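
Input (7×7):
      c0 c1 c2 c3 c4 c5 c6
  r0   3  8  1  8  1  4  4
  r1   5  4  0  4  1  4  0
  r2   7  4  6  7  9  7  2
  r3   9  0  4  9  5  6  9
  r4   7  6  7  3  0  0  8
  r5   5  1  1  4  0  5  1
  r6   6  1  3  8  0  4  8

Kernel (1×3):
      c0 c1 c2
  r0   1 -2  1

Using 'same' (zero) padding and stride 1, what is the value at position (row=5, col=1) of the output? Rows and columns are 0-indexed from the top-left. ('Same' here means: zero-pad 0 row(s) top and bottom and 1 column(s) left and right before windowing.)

The receptive field on the zero-padded input at this output position is [5 1 1]. Elementwise product with the kernel and sum: 5·1 + 1·-2 + 1·1.

4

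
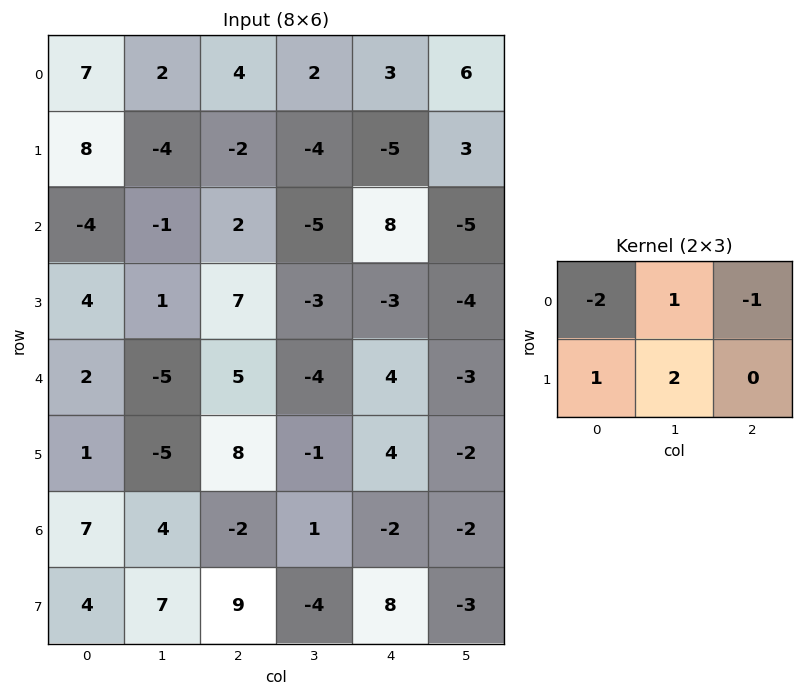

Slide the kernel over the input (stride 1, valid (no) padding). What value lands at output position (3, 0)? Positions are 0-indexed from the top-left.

The receptive field on the input at this output position is [4 1 7 / 2 -5 5]. Elementwise product with the kernel and sum: 4·-2 + 1·1 + 7·-1 + 2·1 + -5·2.

-22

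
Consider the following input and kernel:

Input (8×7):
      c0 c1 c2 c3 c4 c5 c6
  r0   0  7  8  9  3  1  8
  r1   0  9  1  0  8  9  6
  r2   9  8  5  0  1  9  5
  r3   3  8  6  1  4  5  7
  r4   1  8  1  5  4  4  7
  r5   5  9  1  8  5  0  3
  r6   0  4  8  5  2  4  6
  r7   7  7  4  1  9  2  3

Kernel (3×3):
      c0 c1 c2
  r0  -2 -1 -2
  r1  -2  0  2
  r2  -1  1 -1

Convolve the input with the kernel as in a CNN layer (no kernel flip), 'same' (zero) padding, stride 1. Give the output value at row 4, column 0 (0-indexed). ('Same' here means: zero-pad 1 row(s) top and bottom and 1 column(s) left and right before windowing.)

The receptive field on the zero-padded input at this output position is [0 3 8 / 0 1 8 / 0 5 9]. Elementwise product with the kernel and sum: 0·-2 + 3·-1 + 8·-2 + 0·-2 + 8·2 + 0·-1 + 5·1 + 9·-1.

-7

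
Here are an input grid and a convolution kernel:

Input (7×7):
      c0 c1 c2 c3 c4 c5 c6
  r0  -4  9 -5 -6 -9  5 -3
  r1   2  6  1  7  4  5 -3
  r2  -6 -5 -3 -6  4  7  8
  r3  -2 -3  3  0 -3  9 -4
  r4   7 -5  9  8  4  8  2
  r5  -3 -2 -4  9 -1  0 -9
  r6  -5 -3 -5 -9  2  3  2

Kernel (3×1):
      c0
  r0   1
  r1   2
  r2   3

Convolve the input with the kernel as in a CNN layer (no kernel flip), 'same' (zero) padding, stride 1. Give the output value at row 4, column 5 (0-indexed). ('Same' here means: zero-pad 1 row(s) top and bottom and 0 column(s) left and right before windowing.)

25

The receptive field on the zero-padded input at this output position is [9 / 8 / 0]. Elementwise product with the kernel and sum: 9·1 + 8·2 + 0·3.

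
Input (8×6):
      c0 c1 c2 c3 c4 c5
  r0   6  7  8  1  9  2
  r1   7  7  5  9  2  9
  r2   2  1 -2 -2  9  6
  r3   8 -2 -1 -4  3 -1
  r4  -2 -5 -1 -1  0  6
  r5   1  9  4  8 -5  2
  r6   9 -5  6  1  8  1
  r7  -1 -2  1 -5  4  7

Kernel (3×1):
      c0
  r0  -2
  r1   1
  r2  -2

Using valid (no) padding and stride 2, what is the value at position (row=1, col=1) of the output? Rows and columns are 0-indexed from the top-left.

The receptive field on the input at this output position is [-2 / -1 / -1]. Elementwise product with the kernel and sum: -2·-2 + -1·1 + -1·-2.

5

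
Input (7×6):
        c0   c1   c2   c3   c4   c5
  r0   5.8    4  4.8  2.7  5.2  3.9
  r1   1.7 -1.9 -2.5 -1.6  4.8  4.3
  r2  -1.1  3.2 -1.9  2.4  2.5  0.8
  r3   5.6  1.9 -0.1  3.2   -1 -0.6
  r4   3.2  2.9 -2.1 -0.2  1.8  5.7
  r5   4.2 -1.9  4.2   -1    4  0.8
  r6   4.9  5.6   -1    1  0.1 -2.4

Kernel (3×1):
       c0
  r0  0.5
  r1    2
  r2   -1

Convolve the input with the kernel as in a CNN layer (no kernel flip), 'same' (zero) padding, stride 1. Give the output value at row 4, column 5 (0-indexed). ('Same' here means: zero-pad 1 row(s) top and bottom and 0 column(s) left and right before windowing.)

10.3

The receptive field on the zero-padded input at this output position is [-0.6 / 5.7 / 0.8]. Elementwise product with the kernel and sum: -0.6·0.5 + 5.7·2 + 0.8·-1.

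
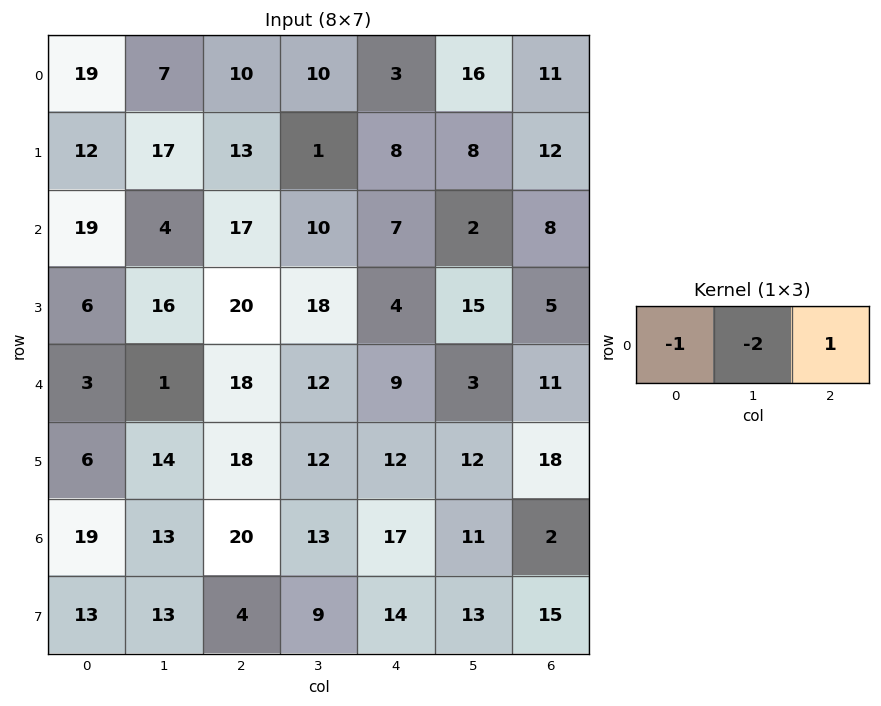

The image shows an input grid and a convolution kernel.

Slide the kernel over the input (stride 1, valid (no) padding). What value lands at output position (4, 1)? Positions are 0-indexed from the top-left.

-25

The receptive field on the input at this output position is [1 18 12]. Elementwise product with the kernel and sum: 1·-1 + 18·-2 + 12·1.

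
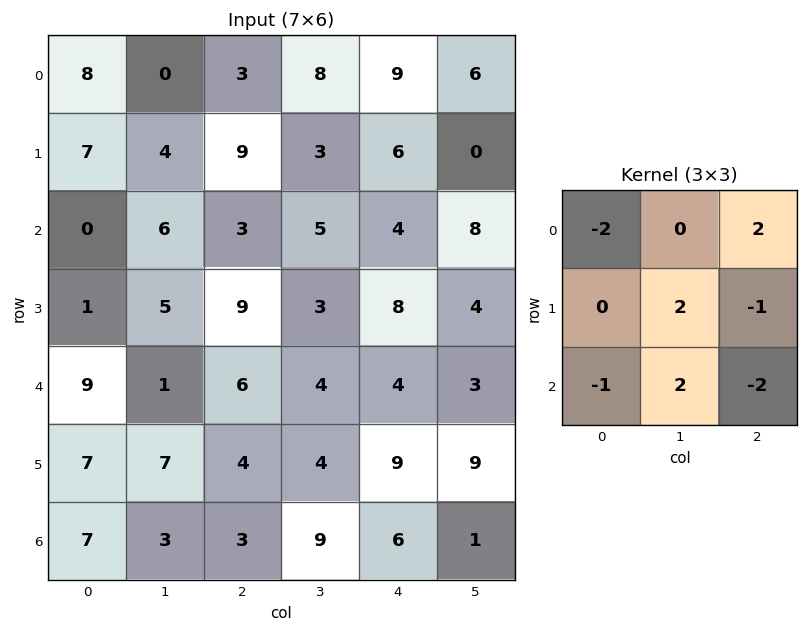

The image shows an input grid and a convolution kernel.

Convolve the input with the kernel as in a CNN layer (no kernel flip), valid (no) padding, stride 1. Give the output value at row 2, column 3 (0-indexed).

The receptive field on the input at this output position is [5 4 8 / 3 8 4 / 4 4 3]. Elementwise product with the kernel and sum: 5·-2 + 8·2 + 8·2 + 4·-1 + 4·-1 + 4·2 + 3·-2.

16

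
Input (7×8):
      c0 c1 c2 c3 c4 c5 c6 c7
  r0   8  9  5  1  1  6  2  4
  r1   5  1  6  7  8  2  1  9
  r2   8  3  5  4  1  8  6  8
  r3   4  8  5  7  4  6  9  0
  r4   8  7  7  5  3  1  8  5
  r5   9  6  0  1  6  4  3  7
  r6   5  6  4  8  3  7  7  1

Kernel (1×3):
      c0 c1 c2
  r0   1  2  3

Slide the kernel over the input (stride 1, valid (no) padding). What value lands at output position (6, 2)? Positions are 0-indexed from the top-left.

29

The receptive field on the input at this output position is [4 8 3]. Elementwise product with the kernel and sum: 4·1 + 8·2 + 3·3.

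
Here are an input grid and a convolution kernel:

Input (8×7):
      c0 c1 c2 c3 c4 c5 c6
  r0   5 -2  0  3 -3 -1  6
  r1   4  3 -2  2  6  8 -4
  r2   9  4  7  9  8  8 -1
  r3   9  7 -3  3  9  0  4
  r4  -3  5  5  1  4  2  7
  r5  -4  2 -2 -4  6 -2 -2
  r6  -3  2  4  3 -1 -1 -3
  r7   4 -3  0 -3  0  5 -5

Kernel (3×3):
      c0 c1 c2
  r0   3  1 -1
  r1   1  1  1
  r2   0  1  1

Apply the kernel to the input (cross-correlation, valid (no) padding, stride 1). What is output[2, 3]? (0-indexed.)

45

The receptive field on the input at this output position is [9 8 8 / 3 9 0 / 1 4 2]. Elementwise product with the kernel and sum: 9·3 + 8·1 + 8·-1 + 3·1 + 9·1 + 0·1 + 4·1 + 2·1.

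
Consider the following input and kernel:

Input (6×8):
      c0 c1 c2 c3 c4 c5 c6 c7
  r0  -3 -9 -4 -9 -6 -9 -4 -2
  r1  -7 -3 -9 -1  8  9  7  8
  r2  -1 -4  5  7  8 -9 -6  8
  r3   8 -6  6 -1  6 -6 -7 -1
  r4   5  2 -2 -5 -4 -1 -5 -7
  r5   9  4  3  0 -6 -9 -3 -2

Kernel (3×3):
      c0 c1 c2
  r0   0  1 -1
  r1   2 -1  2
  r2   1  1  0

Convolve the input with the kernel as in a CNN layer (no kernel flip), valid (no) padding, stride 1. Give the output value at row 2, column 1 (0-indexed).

-22

The receptive field on the input at this output position is [-4 5 7 / -6 6 -1 / 2 -2 -5]. Elementwise product with the kernel and sum: 5·1 + 7·-1 + -6·2 + 6·-1 + -1·2 + 2·1 + -2·1.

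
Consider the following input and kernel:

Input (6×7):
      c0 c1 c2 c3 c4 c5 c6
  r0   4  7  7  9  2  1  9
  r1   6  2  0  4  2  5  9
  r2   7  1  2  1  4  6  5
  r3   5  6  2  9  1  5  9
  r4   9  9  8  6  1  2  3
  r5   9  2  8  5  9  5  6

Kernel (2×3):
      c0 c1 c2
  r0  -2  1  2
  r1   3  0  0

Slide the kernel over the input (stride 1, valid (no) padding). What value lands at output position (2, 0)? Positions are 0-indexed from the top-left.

The receptive field on the input at this output position is [7 1 2 / 5 6 2]. Elementwise product with the kernel and sum: 7·-2 + 1·1 + 2·2 + 5·3.

6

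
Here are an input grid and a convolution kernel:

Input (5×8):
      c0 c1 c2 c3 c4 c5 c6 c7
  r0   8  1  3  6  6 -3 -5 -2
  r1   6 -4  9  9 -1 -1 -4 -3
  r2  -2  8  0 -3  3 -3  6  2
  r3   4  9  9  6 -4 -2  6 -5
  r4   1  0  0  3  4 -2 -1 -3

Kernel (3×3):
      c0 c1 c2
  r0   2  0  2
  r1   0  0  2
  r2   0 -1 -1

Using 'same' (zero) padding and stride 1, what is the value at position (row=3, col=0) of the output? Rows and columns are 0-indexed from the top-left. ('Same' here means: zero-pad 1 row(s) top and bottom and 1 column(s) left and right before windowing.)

The receptive field on the zero-padded input at this output position is [0 -2 8 / 0 4 9 / 0 1 0]. Elementwise product with the kernel and sum: 0·2 + 8·2 + 9·2 + 1·-1 + 0·-1.

33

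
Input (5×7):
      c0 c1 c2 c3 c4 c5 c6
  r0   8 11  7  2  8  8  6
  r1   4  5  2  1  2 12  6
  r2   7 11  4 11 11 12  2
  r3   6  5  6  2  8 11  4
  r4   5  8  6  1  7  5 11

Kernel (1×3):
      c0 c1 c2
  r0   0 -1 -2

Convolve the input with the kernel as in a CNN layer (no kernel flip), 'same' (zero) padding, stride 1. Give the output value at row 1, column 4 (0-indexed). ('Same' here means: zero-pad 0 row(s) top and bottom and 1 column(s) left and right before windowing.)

The receptive field on the zero-padded input at this output position is [1 2 12]. Elementwise product with the kernel and sum: 2·-1 + 12·-2.

-26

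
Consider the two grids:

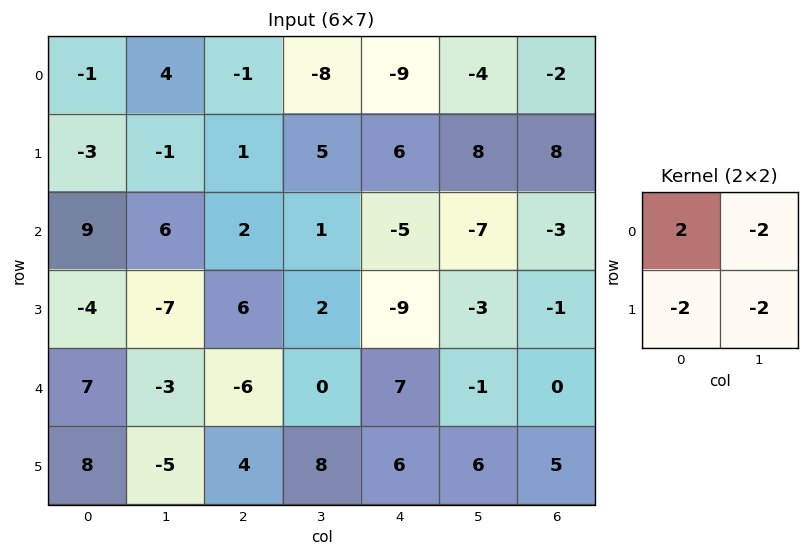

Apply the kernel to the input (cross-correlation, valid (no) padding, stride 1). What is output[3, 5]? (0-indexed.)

The receptive field on the input at this output position is [-3 -1 / -1 0]. Elementwise product with the kernel and sum: -3·2 + -1·-2 + -1·-2 + 0·-2.

-2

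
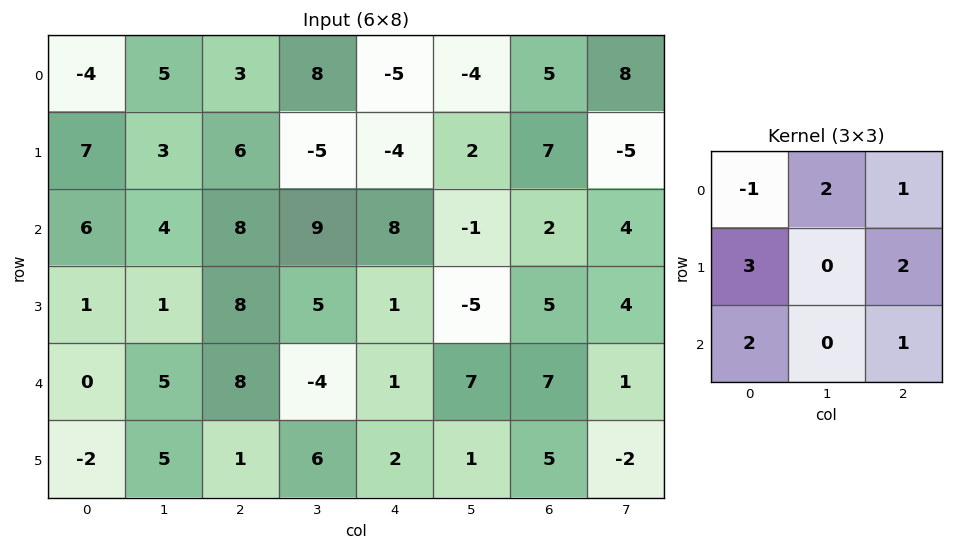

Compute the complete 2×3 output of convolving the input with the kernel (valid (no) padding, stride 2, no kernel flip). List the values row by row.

70 42 22
37 61 14

Output[0,0]: The receptive field on the input at this output position is [-4 5 3 / 7 3 6 / 6 4 8]. Elementwise product with the kernel and sum: -4·-1 + 5·2 + 3·1 + 7·3 + 6·2 + 6·2 + 8·1.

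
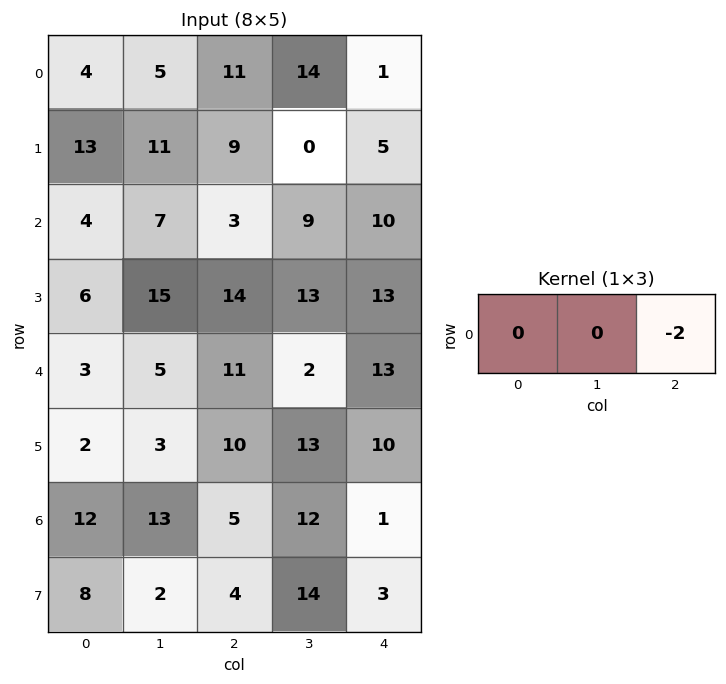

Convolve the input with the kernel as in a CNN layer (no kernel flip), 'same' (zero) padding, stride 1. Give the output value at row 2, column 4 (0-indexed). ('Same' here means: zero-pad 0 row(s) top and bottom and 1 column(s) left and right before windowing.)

0

The receptive field on the zero-padded input at this output position is [9 10 0]. Elementwise product with the kernel and sum: 0·-2.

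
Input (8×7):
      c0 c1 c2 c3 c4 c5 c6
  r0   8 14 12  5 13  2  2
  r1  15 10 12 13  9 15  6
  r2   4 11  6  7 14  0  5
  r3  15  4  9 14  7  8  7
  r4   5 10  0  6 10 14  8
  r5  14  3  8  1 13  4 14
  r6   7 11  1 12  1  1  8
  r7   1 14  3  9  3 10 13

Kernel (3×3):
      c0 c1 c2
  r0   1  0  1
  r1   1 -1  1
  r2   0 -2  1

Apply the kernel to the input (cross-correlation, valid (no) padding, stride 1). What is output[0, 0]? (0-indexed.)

21

The receptive field on the input at this output position is [8 14 12 / 15 10 12 / 4 11 6]. Elementwise product with the kernel and sum: 8·1 + 12·1 + 15·1 + 10·-1 + 12·1 + 11·-2 + 6·1.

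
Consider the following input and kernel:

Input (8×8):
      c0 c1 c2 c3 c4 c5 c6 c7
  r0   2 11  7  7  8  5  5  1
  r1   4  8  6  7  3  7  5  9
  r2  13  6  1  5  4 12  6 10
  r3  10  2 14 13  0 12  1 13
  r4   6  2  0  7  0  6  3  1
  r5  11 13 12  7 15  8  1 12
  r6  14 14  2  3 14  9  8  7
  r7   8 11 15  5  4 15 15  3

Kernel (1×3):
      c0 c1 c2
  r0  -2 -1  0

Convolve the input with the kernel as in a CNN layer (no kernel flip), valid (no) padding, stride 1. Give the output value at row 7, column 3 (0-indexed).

The receptive field on the input at this output position is [5 4 15]. Elementwise product with the kernel and sum: 5·-2 + 4·-1.

-14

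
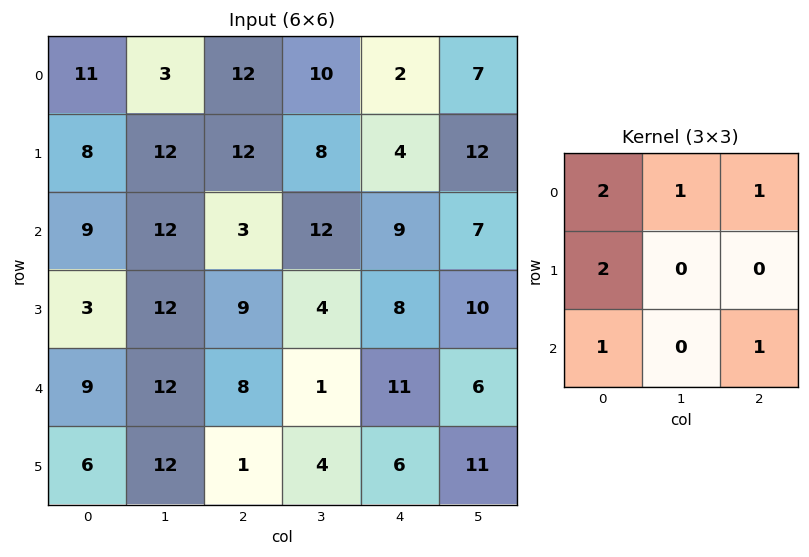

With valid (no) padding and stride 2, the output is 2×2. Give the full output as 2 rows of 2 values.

Output[0,0]: The receptive field on the input at this output position is [11 3 12 / 8 12 12 / 9 12 3]. Elementwise product with the kernel and sum: 11·2 + 3·1 + 12·1 + 8·2 + 9·1 + 3·1.

65 72
56 64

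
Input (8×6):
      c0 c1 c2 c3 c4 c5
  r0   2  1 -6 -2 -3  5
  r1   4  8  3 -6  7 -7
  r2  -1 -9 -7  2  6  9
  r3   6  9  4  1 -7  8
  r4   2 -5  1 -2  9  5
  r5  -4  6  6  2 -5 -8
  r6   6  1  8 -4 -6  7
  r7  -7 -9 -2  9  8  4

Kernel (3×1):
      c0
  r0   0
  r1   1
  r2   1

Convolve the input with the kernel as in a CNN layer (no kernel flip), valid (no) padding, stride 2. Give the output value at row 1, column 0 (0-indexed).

8

The receptive field on the input at this output position is [-1 / 6 / 2]. Elementwise product with the kernel and sum: 6·1 + 2·1.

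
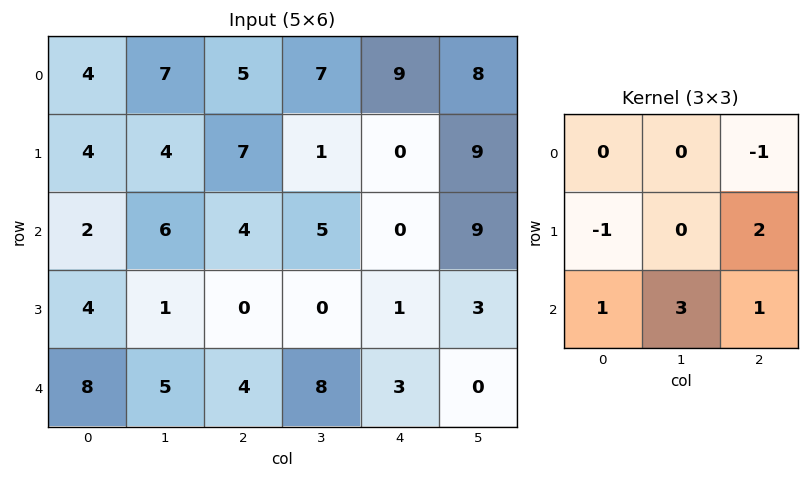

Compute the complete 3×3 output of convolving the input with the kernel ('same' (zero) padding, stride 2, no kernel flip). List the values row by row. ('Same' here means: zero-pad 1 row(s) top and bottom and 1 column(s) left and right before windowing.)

30 33 19
21 4 10
9 11 -11

Output[0,0]: The receptive field on the zero-padded input at this output position is [0 0 0 / 0 4 7 / 0 4 4]. Elementwise product with the kernel and sum: 0·-1 + 0·-1 + 7·2 + 0·1 + 4·3 + 4·1.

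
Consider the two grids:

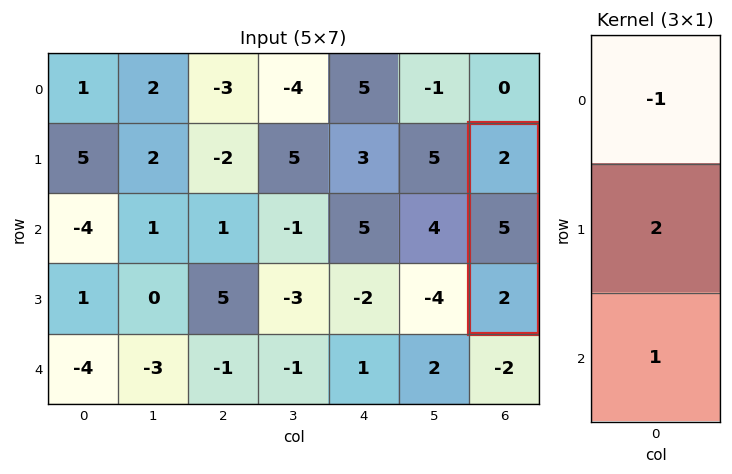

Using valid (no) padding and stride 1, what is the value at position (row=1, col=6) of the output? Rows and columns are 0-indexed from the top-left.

The receptive field on the input at this output position is [2 / 5 / 2]. Elementwise product with the kernel and sum: 2·-1 + 5·2 + 2·1.

10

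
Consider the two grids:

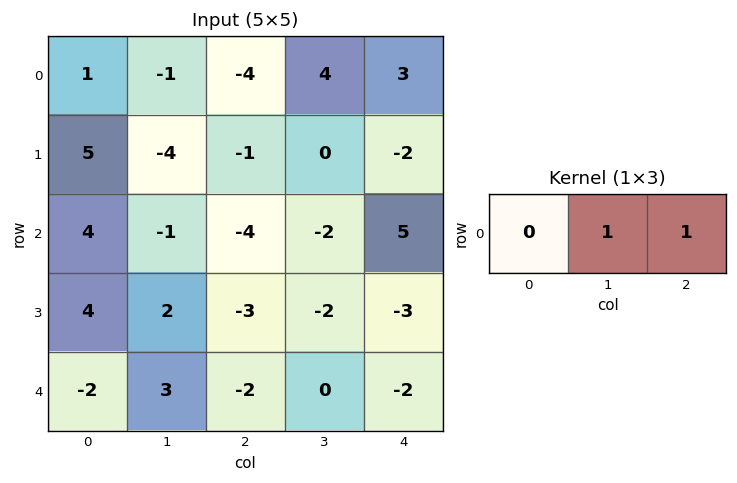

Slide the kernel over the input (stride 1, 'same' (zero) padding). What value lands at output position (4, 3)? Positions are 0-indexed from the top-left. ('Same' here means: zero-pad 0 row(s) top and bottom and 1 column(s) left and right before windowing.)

The receptive field on the zero-padded input at this output position is [-2 0 -2]. Elementwise product with the kernel and sum: 0·1 + -2·1.

-2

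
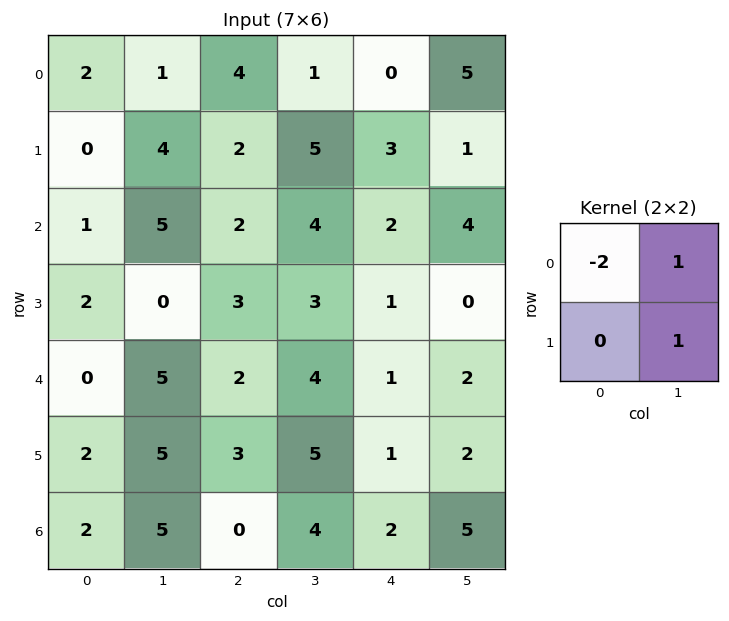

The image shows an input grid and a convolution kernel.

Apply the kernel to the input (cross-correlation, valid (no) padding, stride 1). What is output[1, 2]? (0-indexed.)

5

The receptive field on the input at this output position is [2 5 / 2 4]. Elementwise product with the kernel and sum: 2·-2 + 5·1 + 4·1.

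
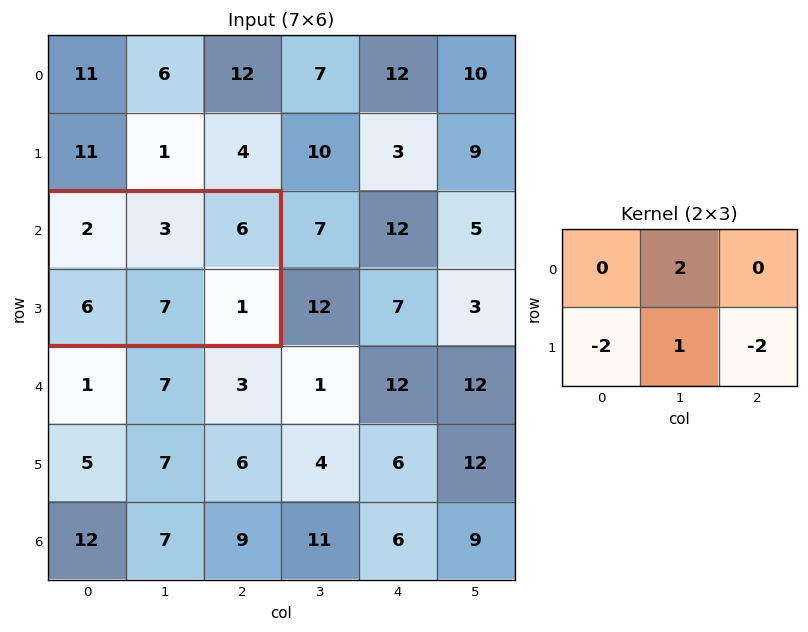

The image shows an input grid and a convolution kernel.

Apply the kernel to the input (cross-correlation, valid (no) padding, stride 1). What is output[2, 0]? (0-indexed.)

The receptive field on the input at this output position is [2 3 6 / 6 7 1]. Elementwise product with the kernel and sum: 3·2 + 6·-2 + 7·1 + 1·-2.

-1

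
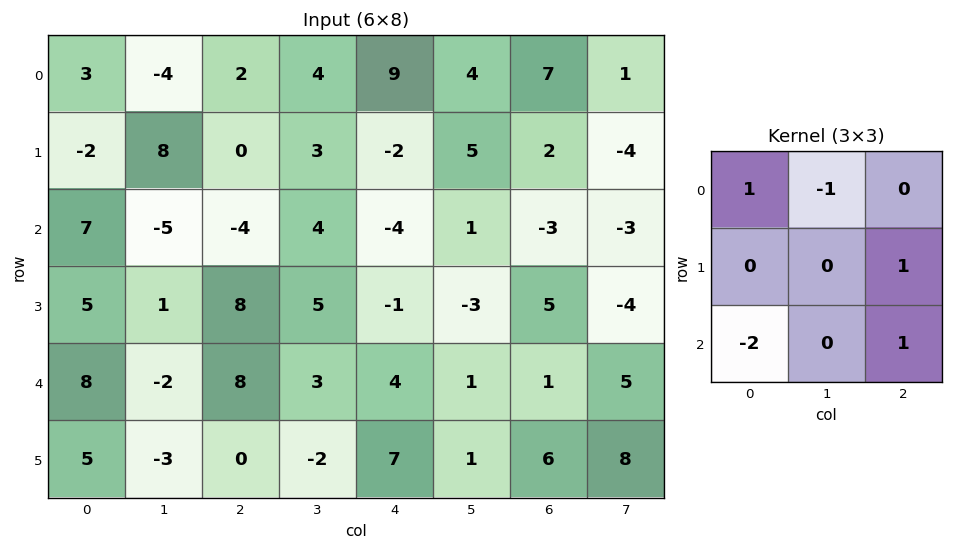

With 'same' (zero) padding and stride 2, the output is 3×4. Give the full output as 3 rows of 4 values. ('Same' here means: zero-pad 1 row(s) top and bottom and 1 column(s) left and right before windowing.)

Output[0,0]: The receptive field on the zero-padded input at this output position is [0 0 0 / 0 3 -4 / 0 -2 8]. Elementwise product with the kernel and sum: 0·1 + 0·-1 + -4·1 + 0·-2 + 8·1.
Output[0,1]: The receptive field on the zero-padded input at this output position is [0 0 0 / -4 2 4 / 8 0 3]. Elementwise product with the kernel and sum: 0·1 + 0·-1 + 4·1 + 8·-2 + 3·1.

4 -9 3 -13
-2 15 -7 2
-10 0 12 3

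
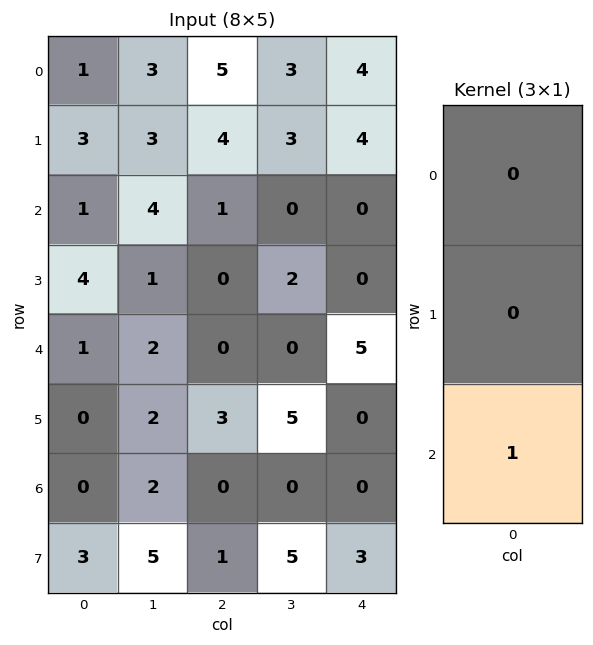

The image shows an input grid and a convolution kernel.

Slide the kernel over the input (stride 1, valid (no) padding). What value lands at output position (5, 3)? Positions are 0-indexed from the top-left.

The receptive field on the input at this output position is [5 / 0 / 5]. Elementwise product with the kernel and sum: 5·1.

5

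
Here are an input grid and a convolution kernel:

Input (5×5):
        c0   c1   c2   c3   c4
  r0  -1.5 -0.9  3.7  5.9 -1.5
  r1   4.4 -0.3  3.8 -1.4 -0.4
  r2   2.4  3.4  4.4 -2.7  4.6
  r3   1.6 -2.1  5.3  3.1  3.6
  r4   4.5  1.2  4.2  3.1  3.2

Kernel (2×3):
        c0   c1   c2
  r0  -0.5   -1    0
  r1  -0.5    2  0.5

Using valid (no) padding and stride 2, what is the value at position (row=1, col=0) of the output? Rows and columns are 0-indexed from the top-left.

The receptive field on the input at this output position is [2.4 3.4 4.4 / 1.6 -2.1 5.3]. Elementwise product with the kernel and sum: 2.4·-0.5 + 3.4·-1 + 1.6·-0.5 + -2.1·2 + 5.3·0.5.

-6.95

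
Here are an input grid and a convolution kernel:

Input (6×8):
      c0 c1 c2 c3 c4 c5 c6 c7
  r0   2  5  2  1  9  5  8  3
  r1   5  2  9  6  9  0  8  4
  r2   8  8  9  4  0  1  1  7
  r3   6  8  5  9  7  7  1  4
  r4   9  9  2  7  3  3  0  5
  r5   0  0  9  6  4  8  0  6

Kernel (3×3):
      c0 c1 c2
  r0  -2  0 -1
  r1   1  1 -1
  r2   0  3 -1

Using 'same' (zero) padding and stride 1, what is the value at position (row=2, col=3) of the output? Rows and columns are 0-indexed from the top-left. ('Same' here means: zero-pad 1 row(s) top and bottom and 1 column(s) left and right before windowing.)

The receptive field on the zero-padded input at this output position is [9 6 9 / 9 4 0 / 5 9 7]. Elementwise product with the kernel and sum: 9·-2 + 9·-1 + 9·1 + 4·1 + 0·-1 + 9·3 + 7·-1.

6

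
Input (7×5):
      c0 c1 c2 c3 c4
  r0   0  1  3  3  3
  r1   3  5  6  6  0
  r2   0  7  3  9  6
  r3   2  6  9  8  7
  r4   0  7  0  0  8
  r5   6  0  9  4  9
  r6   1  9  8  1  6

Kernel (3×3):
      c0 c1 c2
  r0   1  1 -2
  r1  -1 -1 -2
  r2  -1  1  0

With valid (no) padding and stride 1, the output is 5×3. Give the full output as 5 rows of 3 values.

Output[0,0]: The receptive field on the input at this output position is [0 1 3 / 3 5 6 / 0 7 3]. Elementwise product with the kernel and sum: 0·1 + 1·1 + 3·-2 + 3·-1 + 5·-1 + 6·-2 + 0·-1 + 7·1.

-18 -29 -6
-13 -26 -13
-18 -46 -31
-23 1 -18
-9 -11 -54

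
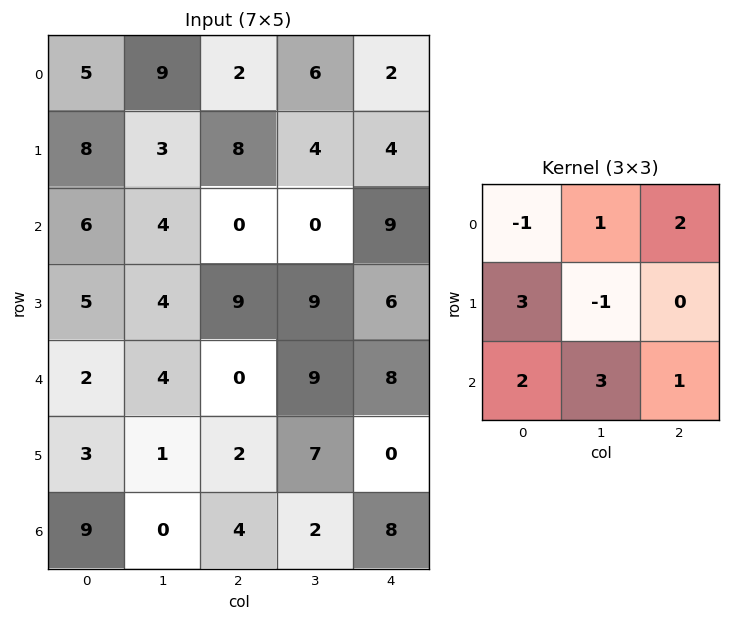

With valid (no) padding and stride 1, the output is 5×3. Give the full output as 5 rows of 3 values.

53 14 37
56 69 55
25 16 71
30 50 28
32 29 46

Output[0,0]: The receptive field on the input at this output position is [5 9 2 / 8 3 8 / 6 4 0]. Elementwise product with the kernel and sum: 5·-1 + 9·1 + 2·2 + 8·3 + 3·-1 + 6·2 + 4·3 + 0·1.
Output[0,1]: The receptive field on the input at this output position is [9 2 6 / 3 8 4 / 4 0 0]. Elementwise product with the kernel and sum: 9·-1 + 2·1 + 6·2 + 3·3 + 8·-1 + 4·2 + 0·3 + 0·1.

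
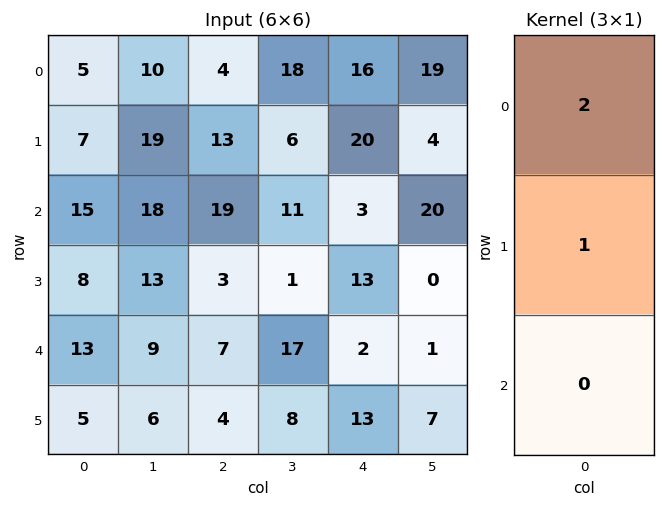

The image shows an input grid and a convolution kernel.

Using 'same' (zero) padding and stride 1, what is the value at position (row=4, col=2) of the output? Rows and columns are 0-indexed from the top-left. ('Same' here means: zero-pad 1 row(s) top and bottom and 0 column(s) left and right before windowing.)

13

The receptive field on the zero-padded input at this output position is [3 / 7 / 4]. Elementwise product with the kernel and sum: 3·2 + 7·1.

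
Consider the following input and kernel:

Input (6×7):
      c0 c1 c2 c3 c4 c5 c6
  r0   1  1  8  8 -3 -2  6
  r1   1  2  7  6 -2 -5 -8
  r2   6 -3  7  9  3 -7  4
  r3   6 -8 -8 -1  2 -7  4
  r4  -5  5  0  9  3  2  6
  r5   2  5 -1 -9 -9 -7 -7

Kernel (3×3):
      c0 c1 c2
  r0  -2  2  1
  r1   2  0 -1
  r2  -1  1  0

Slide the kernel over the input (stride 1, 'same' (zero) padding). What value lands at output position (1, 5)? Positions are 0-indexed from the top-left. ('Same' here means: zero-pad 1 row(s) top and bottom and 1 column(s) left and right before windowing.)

2

The receptive field on the zero-padded input at this output position is [-3 -2 6 / -2 -5 -8 / 3 -7 4]. Elementwise product with the kernel and sum: -3·-2 + -2·2 + 6·1 + -2·2 + -8·-1 + 3·-1 + -7·1.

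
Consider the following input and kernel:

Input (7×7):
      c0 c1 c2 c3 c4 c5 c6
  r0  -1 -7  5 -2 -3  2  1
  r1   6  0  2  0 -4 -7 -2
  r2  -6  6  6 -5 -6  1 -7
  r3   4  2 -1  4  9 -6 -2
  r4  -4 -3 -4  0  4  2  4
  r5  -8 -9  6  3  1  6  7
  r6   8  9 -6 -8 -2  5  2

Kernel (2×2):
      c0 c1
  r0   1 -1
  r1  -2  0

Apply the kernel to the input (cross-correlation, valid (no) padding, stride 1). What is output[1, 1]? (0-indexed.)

The receptive field on the input at this output position is [0 2 / 6 6]. Elementwise product with the kernel and sum: 0·1 + 2·-1 + 6·-2.

-14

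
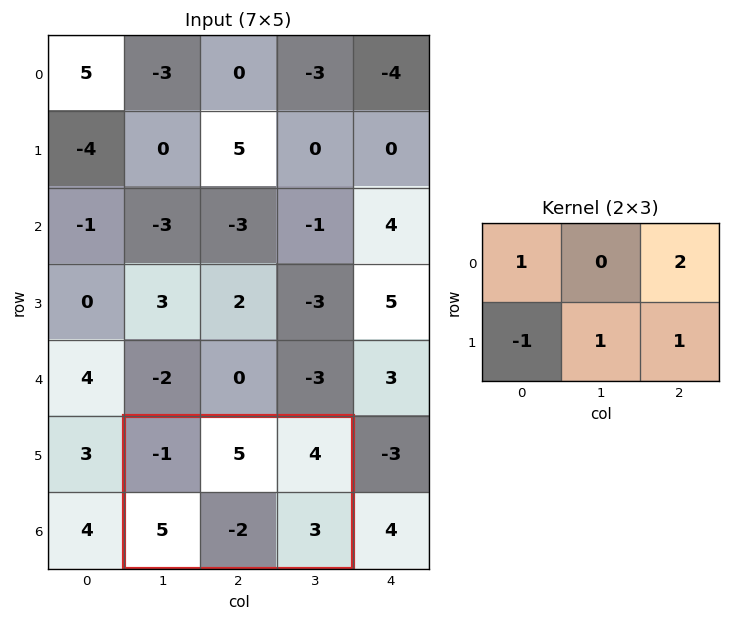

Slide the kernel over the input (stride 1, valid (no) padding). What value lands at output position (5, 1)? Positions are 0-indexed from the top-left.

The receptive field on the input at this output position is [-1 5 4 / 5 -2 3]. Elementwise product with the kernel and sum: -1·1 + 4·2 + 5·-1 + -2·1 + 3·1.

3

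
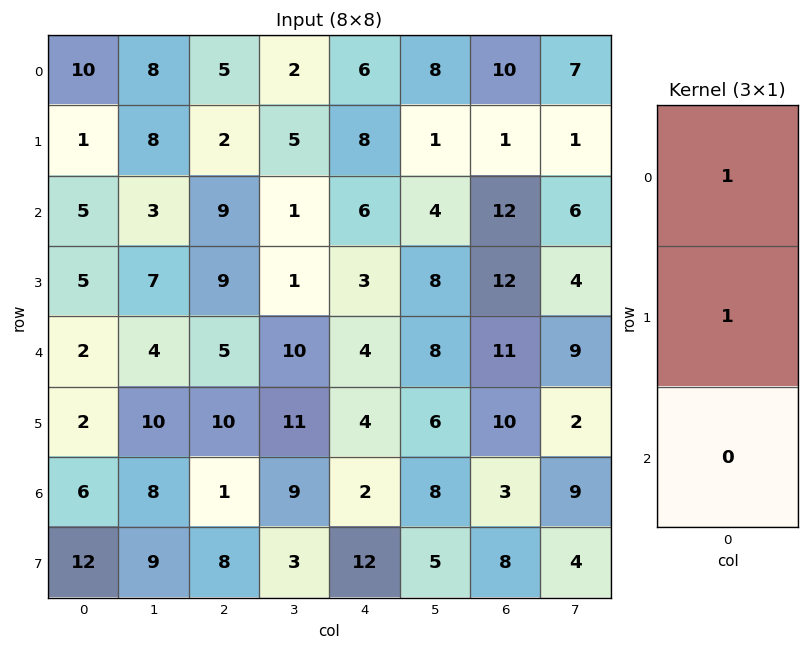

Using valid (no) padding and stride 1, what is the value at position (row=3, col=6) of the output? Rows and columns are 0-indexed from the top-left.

23

The receptive field on the input at this output position is [12 / 11 / 10]. Elementwise product with the kernel and sum: 12·1 + 11·1.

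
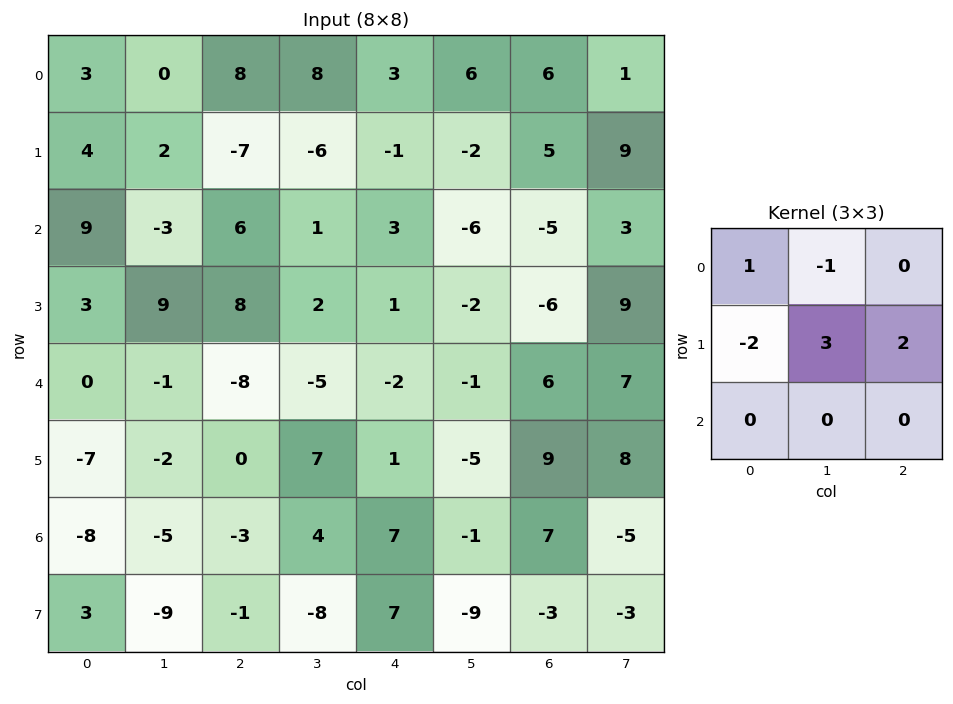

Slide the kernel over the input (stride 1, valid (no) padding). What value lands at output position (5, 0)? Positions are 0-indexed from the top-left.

-10

The receptive field on the input at this output position is [-7 -2 0 / -8 -5 -3 / 3 -9 -1]. Elementwise product with the kernel and sum: -7·1 + -2·-1 + -8·-2 + -5·3 + -3·2.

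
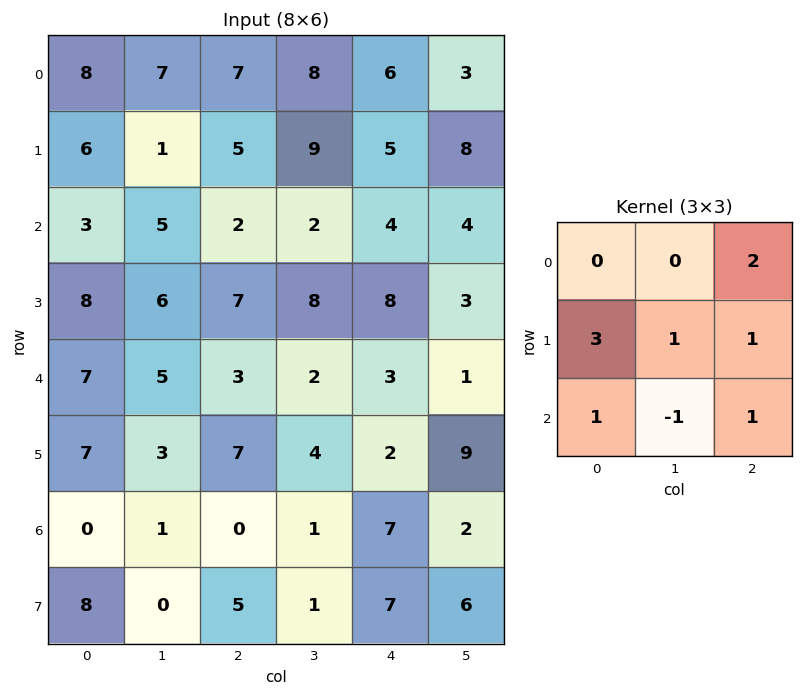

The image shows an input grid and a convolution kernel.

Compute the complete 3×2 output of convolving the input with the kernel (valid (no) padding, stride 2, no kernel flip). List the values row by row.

Output[0,0]: The receptive field on the input at this output position is [8 7 7 / 6 1 5 / 3 5 2]. Elementwise product with the kernel and sum: 7·2 + 6·3 + 1·1 + 5·1 + 3·1 + 5·-1 + 2·1.

38 45
46 49
36 39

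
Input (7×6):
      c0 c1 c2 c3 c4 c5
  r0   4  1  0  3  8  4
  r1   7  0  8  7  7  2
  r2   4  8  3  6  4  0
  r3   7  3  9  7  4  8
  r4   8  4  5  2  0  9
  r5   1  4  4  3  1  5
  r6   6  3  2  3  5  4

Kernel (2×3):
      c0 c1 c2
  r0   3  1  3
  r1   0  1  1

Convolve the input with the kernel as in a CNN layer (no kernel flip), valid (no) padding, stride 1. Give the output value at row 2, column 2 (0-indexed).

The receptive field on the input at this output position is [3 6 4 / 9 7 4]. Elementwise product with the kernel and sum: 3·3 + 6·1 + 4·3 + 7·1 + 4·1.

38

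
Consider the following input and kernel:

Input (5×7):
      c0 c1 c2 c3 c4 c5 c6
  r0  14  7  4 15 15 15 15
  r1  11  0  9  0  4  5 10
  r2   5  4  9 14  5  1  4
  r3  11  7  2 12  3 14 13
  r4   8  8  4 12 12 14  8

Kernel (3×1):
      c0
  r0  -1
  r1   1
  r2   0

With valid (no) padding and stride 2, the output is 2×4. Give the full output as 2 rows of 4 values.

Output[0,0]: The receptive field on the input at this output position is [14 / 11 / 5]. Elementwise product with the kernel and sum: 14·-1 + 11·1.
Output[0,1]: The receptive field on the input at this output position is [4 / 9 / 9]. Elementwise product with the kernel and sum: 4·-1 + 9·1.

-3 5 -11 -5
6 -7 -2 9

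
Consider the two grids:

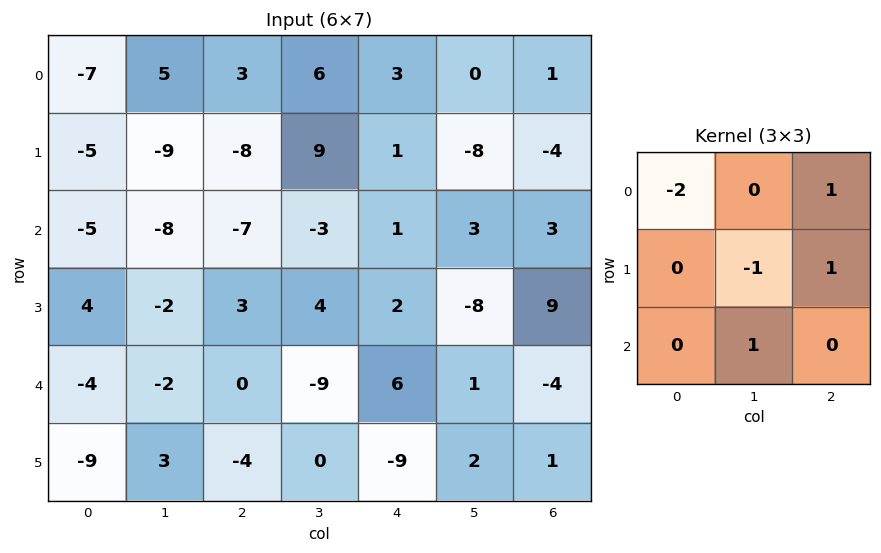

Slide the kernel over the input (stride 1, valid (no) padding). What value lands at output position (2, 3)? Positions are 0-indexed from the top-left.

The receptive field on the input at this output position is [-3 1 3 / 4 2 -8 / -9 6 1]. Elementwise product with the kernel and sum: -3·-2 + 3·1 + 2·-1 + -8·1 + 6·1.

5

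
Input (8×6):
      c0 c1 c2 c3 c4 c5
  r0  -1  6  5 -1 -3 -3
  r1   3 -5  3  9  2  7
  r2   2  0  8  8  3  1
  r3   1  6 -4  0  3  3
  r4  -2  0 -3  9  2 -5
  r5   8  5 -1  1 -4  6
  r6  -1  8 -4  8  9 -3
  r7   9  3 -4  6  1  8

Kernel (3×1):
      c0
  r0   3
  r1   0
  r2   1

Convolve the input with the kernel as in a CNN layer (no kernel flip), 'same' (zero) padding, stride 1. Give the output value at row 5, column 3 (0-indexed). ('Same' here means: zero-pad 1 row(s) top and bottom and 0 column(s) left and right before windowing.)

35

The receptive field on the zero-padded input at this output position is [9 / 1 / 8]. Elementwise product with the kernel and sum: 9·3 + 8·1.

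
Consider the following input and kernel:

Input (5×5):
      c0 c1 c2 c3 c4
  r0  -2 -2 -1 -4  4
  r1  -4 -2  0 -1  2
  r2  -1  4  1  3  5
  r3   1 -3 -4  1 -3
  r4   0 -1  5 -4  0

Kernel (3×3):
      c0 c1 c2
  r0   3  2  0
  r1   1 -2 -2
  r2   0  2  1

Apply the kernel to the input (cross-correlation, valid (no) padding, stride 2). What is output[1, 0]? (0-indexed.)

23

The receptive field on the input at this output position is [-1 4 1 / 1 -3 -4 / 0 -1 5]. Elementwise product with the kernel and sum: -1·3 + 4·2 + 1·1 + -3·-2 + -4·-2 + -1·2 + 5·1.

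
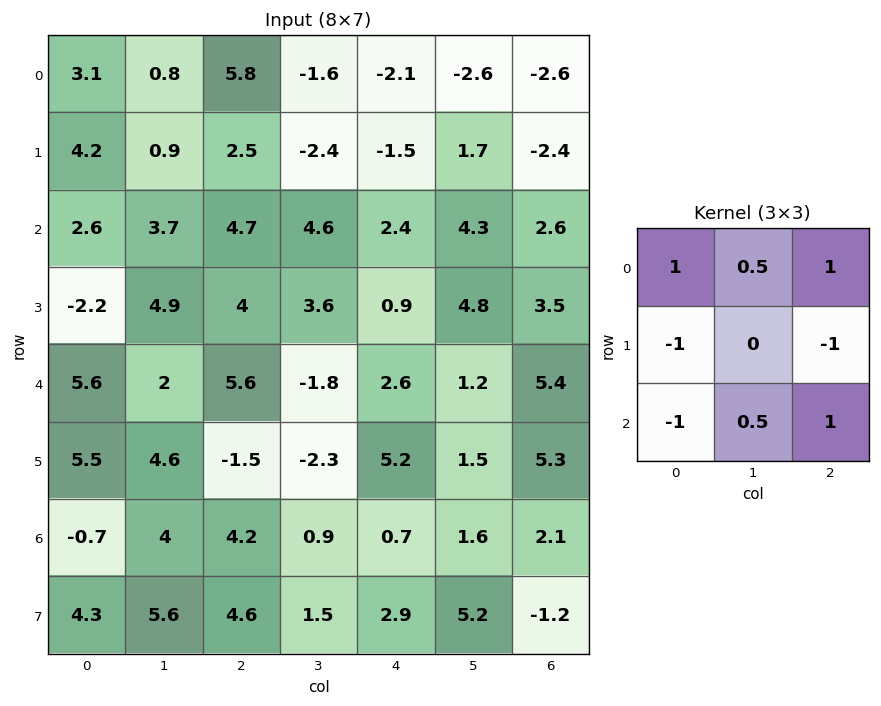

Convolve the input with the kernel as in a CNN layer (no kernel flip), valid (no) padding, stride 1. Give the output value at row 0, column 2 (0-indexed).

1.9

The receptive field on the input at this output position is [5.8 -1.6 -2.1 / 2.5 -2.4 -1.5 / 4.7 4.6 2.4]. Elementwise product with the kernel and sum: 5.8·1 + -1.6·0.5 + -2.1·1 + 2.5·-1 + -1.5·-1 + 4.7·-1 + 4.6·0.5 + 2.4·1.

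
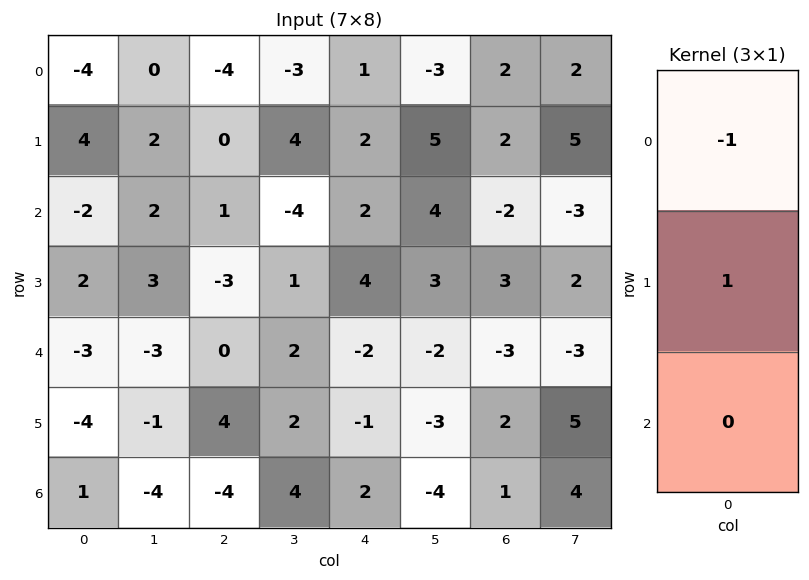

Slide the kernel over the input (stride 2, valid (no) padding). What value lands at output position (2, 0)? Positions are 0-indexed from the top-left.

-1

The receptive field on the input at this output position is [-3 / -4 / 1]. Elementwise product with the kernel and sum: -3·-1 + -4·1.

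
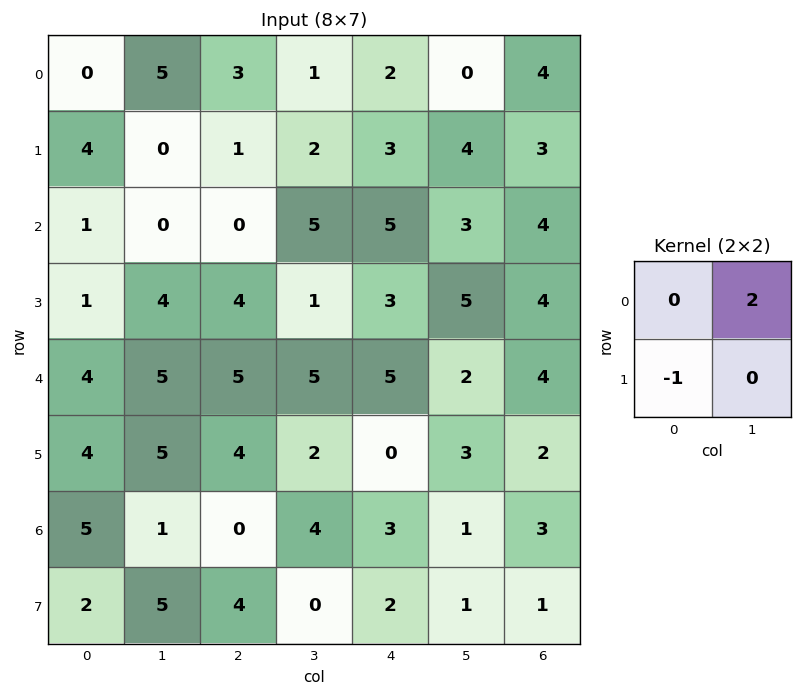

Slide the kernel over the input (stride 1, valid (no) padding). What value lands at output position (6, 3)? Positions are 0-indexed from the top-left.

The receptive field on the input at this output position is [4 3 / 0 2]. Elementwise product with the kernel and sum: 3·2 + 0·-1.

6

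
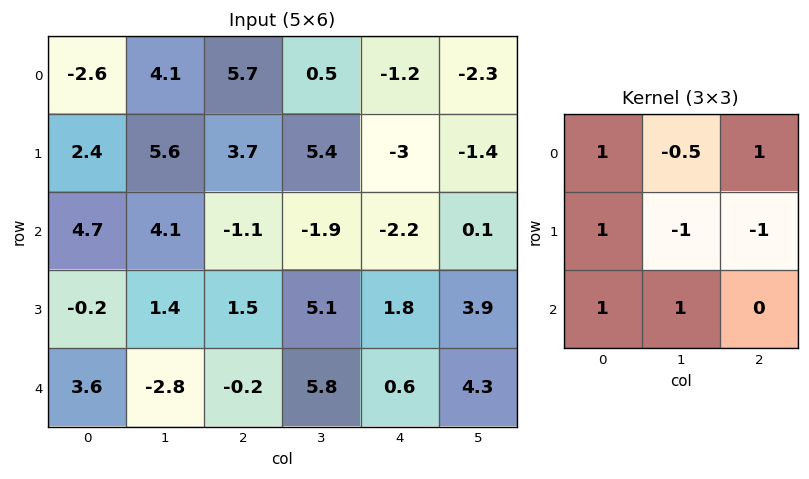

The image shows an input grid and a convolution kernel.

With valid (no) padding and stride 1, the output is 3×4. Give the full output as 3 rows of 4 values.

Output[0,0]: The receptive field on the input at this output position is [-2.6 4.1 5.7 / 2.4 5.6 3.7 / 4.7 4.1 -1.1]. Elementwise product with the kernel and sum: -2.6·1 + 4.1·-0.5 + 5.7·1 + 2.4·1 + 5.6·-1 + 3.7·-1 + 4.7·1 + 4.1·1.
Output[0,1]: The receptive field on the input at this output position is [4.1 5.7 0.5 / 5.6 3.7 5.4 / 4.1 -1.1 -1.9]. Elementwise product with the kernel and sum: 4.1·1 + 5.7·-0.5 + 0.5·1 + 5.6·1 + 3.7·-1 + 5.4·-1 + 4.1·1 + -1.1·1.

2.95 1.25 2.55 4.5
6.2 19.15 7.6 12.6
-0.75 -5.45 -2.15 5.1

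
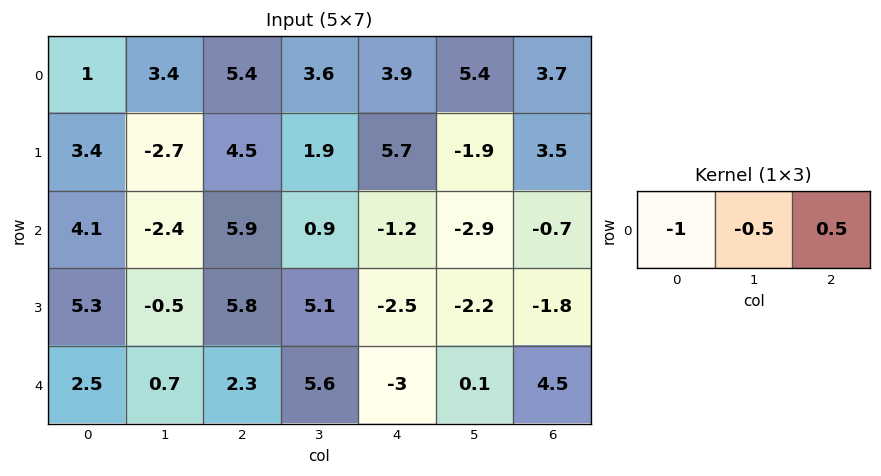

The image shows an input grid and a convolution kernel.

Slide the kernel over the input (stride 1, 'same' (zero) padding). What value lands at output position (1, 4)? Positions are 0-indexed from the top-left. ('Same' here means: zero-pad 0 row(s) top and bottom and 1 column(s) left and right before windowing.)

-5.7

The receptive field on the zero-padded input at this output position is [1.9 5.7 -1.9]. Elementwise product with the kernel and sum: 1.9·-1 + 5.7·-0.5 + -1.9·0.5.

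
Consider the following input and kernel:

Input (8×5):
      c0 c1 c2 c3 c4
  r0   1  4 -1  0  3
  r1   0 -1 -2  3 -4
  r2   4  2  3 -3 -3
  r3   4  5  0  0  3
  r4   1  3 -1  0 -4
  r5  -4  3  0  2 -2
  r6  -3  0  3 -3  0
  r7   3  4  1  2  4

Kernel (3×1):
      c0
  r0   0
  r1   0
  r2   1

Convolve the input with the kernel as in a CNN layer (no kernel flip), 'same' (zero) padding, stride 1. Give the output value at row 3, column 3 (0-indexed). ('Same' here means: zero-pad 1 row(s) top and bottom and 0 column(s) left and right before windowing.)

The receptive field on the zero-padded input at this output position is [-3 / 0 / 0]. Elementwise product with the kernel and sum: 0·1.

0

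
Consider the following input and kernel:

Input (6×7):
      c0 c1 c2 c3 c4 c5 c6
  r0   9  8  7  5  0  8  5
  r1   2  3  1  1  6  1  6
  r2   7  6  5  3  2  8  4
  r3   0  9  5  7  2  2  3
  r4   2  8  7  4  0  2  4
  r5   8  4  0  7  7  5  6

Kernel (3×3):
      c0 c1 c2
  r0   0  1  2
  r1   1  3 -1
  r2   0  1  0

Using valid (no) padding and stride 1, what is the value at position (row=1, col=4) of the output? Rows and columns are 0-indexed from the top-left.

37

The receptive field on the input at this output position is [6 1 6 / 2 8 4 / 2 2 3]. Elementwise product with the kernel and sum: 1·1 + 6·2 + 2·1 + 8·3 + 4·-1 + 2·1.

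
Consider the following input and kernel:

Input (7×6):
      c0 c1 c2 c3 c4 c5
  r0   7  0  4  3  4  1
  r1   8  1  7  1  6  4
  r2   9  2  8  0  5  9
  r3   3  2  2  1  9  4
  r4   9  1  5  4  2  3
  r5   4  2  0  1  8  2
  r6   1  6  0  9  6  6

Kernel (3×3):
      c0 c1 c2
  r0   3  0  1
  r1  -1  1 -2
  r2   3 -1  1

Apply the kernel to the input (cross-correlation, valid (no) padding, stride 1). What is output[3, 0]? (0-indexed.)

3

The receptive field on the input at this output position is [3 2 2 / 9 1 5 / 4 2 0]. Elementwise product with the kernel and sum: 3·3 + 2·1 + 9·-1 + 1·1 + 5·-2 + 4·3 + 2·-1 + 0·1.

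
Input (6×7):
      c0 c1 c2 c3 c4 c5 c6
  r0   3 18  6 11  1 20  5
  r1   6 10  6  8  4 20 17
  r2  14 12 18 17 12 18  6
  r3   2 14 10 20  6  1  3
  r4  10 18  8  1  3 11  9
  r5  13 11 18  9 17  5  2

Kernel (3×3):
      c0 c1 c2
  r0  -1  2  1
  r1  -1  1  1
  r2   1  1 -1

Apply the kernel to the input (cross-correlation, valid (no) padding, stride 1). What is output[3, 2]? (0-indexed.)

42

The receptive field on the input at this output position is [10 20 6 / 8 1 3 / 18 9 17]. Elementwise product with the kernel and sum: 10·-1 + 20·2 + 6·1 + 8·-1 + 1·1 + 3·1 + 18·1 + 9·1 + 17·-1.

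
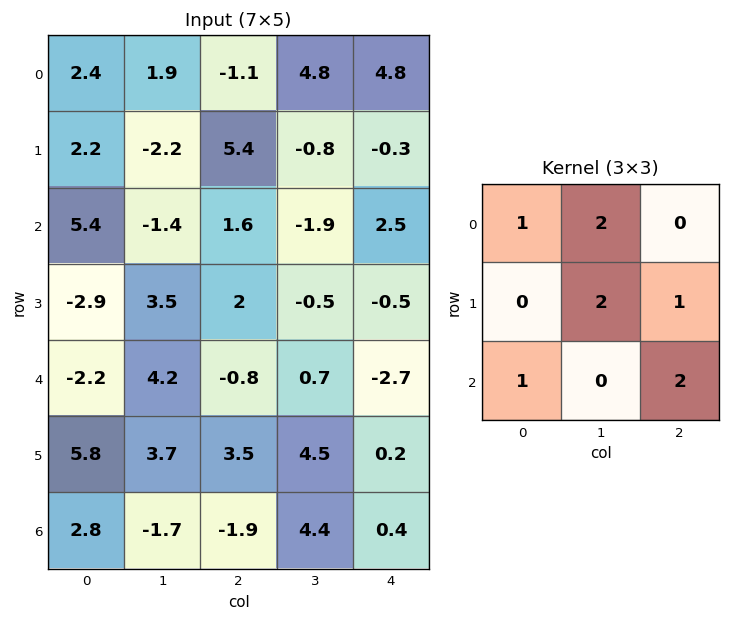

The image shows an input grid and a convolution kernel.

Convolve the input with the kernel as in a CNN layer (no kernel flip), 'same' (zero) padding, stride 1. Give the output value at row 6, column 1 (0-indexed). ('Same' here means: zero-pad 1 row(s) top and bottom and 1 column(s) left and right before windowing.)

7.9

The receptive field on the zero-padded input at this output position is [5.8 3.7 3.5 / 2.8 -1.7 -1.9 / 0 0 0]. Elementwise product with the kernel and sum: 5.8·1 + 3.7·2 + -1.7·2 + -1.9·1 + 0·1 + 0·2.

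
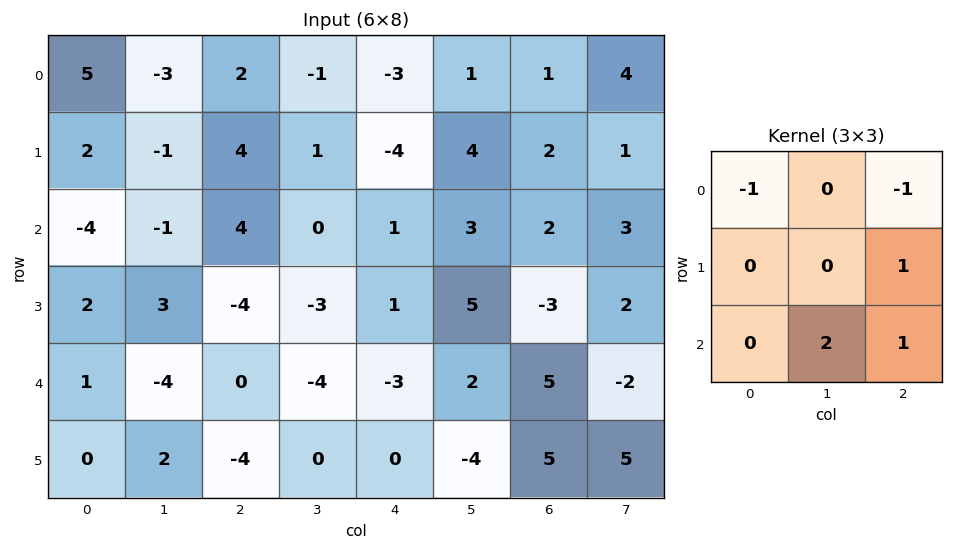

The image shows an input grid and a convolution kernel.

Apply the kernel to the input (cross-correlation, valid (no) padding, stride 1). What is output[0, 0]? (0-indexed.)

The receptive field on the input at this output position is [5 -3 2 / 2 -1 4 / -4 -1 4]. Elementwise product with the kernel and sum: 5·-1 + 2·-1 + 4·1 + -1·2 + 4·1.

-1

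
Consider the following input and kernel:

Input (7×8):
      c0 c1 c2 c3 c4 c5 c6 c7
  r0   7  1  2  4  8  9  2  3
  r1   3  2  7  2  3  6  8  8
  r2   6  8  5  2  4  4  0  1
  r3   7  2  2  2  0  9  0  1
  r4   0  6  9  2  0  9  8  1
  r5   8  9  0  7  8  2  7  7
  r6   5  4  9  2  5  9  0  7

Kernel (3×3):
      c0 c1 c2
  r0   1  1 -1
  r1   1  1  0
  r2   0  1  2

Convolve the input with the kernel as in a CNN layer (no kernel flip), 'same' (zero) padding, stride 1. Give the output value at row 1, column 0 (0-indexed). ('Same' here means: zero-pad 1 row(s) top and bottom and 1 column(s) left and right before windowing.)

31

The receptive field on the zero-padded input at this output position is [0 7 1 / 0 3 2 / 0 6 8]. Elementwise product with the kernel and sum: 0·1 + 7·1 + 1·-1 + 0·1 + 3·1 + 6·1 + 8·2.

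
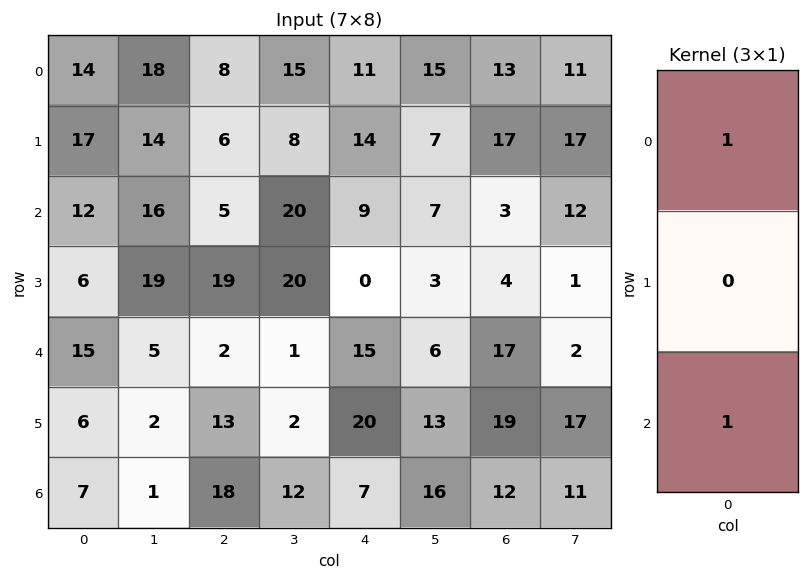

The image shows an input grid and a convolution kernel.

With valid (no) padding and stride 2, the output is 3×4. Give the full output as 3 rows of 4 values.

26 13 20 16
27 7 24 20
22 20 22 29

Output[0,0]: The receptive field on the input at this output position is [14 / 17 / 12]. Elementwise product with the kernel and sum: 14·1 + 12·1.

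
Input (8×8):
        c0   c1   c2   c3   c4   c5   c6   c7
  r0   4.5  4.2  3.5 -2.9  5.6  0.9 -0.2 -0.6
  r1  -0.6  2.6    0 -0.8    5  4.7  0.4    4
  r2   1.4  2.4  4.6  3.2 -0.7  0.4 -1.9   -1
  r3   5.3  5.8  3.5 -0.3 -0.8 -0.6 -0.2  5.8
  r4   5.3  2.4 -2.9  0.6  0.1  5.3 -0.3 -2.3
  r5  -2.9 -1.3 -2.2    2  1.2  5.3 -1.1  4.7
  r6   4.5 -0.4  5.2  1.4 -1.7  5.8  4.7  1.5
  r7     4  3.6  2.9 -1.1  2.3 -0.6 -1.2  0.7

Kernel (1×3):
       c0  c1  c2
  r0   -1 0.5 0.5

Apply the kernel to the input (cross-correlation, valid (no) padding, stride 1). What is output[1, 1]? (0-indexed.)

-3

The receptive field on the input at this output position is [2.6 0 -0.8]. Elementwise product with the kernel and sum: 2.6·-1 + 0·0.5 + -0.8·0.5.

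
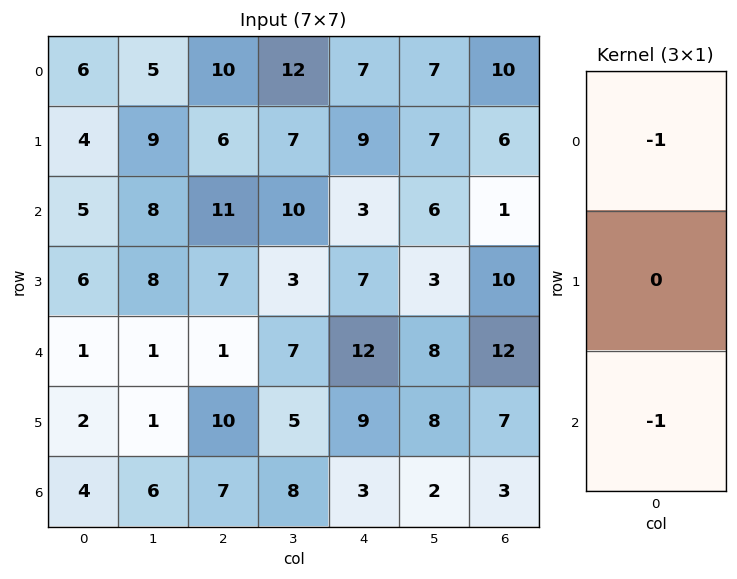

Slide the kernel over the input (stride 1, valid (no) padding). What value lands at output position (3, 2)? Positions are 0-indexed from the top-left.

-17

The receptive field on the input at this output position is [7 / 1 / 10]. Elementwise product with the kernel and sum: 7·-1 + 10·-1.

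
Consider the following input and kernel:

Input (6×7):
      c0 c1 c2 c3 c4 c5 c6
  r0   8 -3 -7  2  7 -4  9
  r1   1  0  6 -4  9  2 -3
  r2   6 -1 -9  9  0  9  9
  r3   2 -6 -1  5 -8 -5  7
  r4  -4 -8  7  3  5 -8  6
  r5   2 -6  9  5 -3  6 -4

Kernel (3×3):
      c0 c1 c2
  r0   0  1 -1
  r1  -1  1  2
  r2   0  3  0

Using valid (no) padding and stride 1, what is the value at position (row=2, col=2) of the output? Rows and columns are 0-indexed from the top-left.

8

The receptive field on the input at this output position is [-9 9 0 / -1 5 -8 / 7 3 5]. Elementwise product with the kernel and sum: 9·1 + 0·-1 + -1·-1 + 5·1 + -8·2 + 3·3.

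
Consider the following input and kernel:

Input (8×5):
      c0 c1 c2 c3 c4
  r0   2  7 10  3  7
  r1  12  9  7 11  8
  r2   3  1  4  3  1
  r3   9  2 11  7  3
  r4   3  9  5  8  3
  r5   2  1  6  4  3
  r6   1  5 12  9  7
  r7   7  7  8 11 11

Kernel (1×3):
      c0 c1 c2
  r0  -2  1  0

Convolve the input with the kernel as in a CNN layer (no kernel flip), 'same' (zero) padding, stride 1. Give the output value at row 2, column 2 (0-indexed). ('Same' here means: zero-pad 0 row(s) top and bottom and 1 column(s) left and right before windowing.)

The receptive field on the zero-padded input at this output position is [1 4 3]. Elementwise product with the kernel and sum: 1·-2 + 4·1.

2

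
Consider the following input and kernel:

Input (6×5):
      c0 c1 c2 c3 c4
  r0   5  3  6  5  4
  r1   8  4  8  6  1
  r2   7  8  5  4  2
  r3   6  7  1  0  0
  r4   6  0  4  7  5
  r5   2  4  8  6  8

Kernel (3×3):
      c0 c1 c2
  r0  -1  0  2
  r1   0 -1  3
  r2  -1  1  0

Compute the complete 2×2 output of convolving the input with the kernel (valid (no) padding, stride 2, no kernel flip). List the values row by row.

28 -2
-7 2

Output[0,0]: The receptive field on the input at this output position is [5 3 6 / 8 4 8 / 7 8 5]. Elementwise product with the kernel and sum: 5·-1 + 6·2 + 4·-1 + 8·3 + 7·-1 + 8·1.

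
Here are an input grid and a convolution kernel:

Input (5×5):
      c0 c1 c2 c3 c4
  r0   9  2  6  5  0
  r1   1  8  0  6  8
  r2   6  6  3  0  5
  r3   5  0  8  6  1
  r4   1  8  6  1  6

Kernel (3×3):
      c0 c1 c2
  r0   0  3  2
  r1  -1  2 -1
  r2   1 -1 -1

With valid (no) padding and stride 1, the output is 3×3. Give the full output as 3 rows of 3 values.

Output[0,0]: The receptive field on the input at this output position is [9 2 6 / 1 8 0 / 6 6 3]. Elementwise product with the kernel and sum: 2·3 + 6·2 + 1·-1 + 8·2 + 0·-1 + 6·1 + 6·-1 + 3·-1.
Output[0,1]: The receptive field on the input at this output position is [2 6 5 / 8 0 6 / 6 3 0]. Elementwise product with the kernel and sum: 6·3 + 5·2 + 8·-1 + 0·2 + 6·-1 + 6·1 + 3·-1 + 0·-1.

30 17 17
24 -2 27
-2 20 12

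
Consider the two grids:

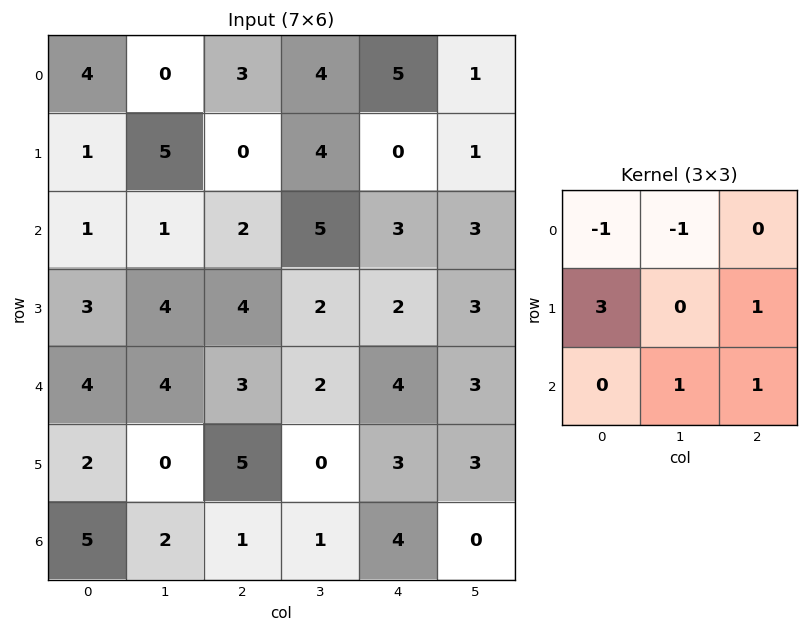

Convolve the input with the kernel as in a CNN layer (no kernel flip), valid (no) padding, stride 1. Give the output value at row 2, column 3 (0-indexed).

The receptive field on the input at this output position is [5 3 3 / 2 2 3 / 2 4 3]. Elementwise product with the kernel and sum: 5·-1 + 3·-1 + 2·3 + 3·1 + 4·1 + 3·1.

8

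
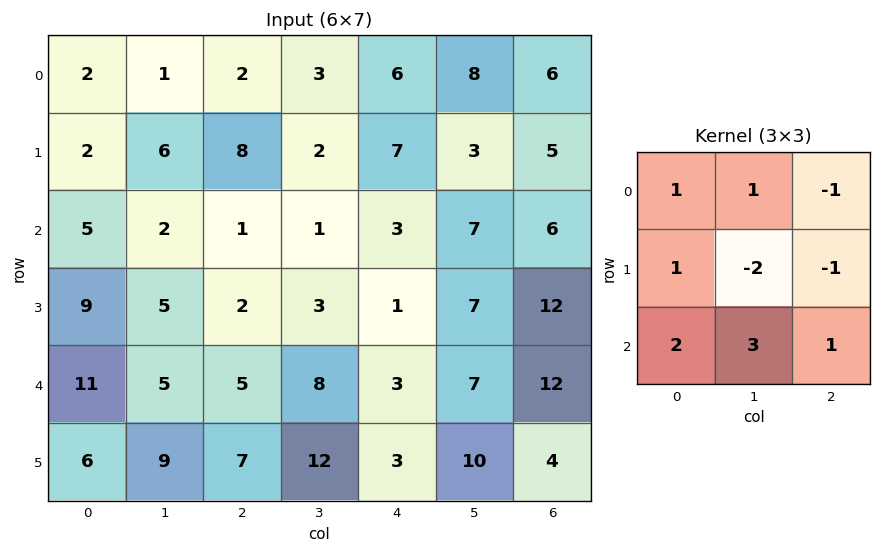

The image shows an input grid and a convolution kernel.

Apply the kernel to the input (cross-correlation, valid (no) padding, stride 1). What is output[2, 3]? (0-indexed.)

23

The receptive field on the input at this output position is [1 3 7 / 3 1 7 / 8 3 7]. Elementwise product with the kernel and sum: 1·1 + 3·1 + 7·-1 + 3·1 + 1·-2 + 7·-1 + 8·2 + 3·3 + 7·1.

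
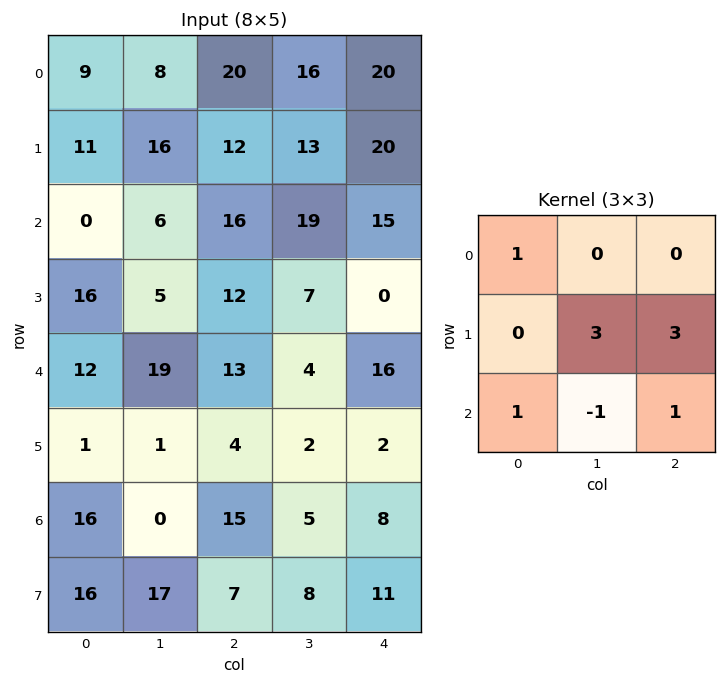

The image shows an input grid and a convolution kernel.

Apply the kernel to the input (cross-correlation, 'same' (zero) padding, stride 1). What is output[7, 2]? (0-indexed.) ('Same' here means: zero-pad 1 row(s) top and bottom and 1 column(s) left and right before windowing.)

45

The receptive field on the zero-padded input at this output position is [0 15 5 / 17 7 8 / 0 0 0]. Elementwise product with the kernel and sum: 0·1 + 7·3 + 8·3 + 0·1 + 0·-1 + 0·1.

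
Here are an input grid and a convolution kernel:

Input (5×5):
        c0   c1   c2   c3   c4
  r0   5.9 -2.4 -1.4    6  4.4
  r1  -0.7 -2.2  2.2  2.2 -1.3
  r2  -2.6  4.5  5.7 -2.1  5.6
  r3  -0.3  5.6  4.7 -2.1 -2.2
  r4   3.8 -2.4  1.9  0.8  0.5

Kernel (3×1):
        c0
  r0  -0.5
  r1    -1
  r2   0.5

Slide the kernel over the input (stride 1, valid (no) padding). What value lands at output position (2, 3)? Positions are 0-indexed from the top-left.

The receptive field on the input at this output position is [-2.1 / -2.1 / 0.8]. Elementwise product with the kernel and sum: -2.1·-0.5 + -2.1·-1 + 0.8·0.5.

3.55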